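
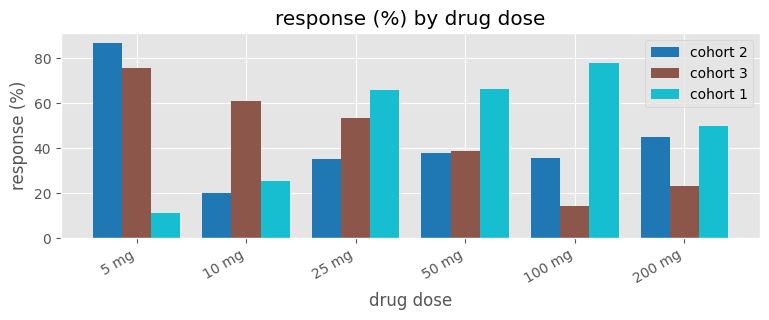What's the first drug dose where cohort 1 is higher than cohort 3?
25 mg

10 mg: cohort 1 ≈ 30 vs cohort 3 ≈ 60 (not yet); 25 mg: cohort 1 ≈ 70 vs cohort 3 ≈ 50 (first crossover).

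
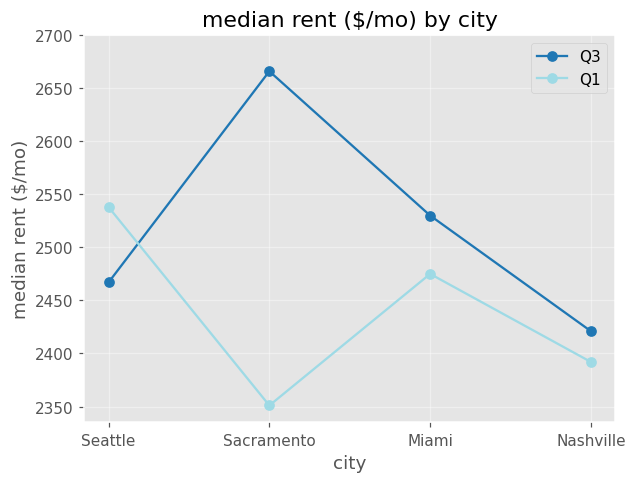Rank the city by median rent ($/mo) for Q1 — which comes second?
Top 3 for Q1: Seattle ≈ 2550, Miami ≈ 2500, Nashville ≈ 2400.

Miami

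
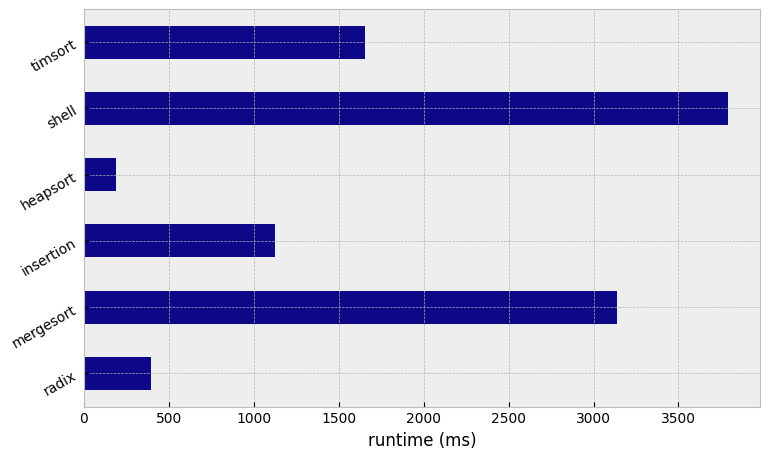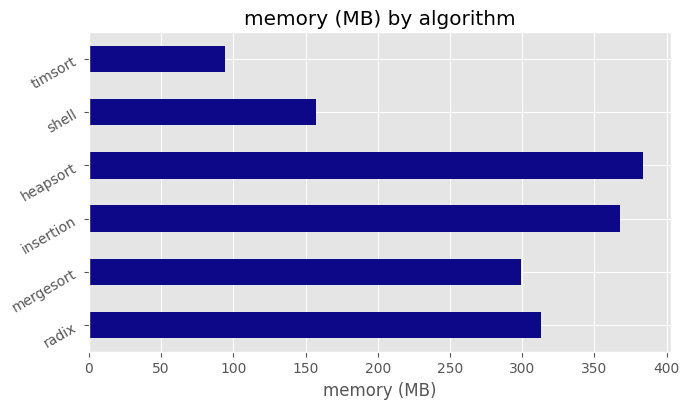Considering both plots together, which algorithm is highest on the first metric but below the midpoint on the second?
shell

Chart 2 median memory (MB) ≈ 300; below-median algorithms: mergesort, shell, timsort. Among those, shell has the highest runtime (ms) (≈ 4000).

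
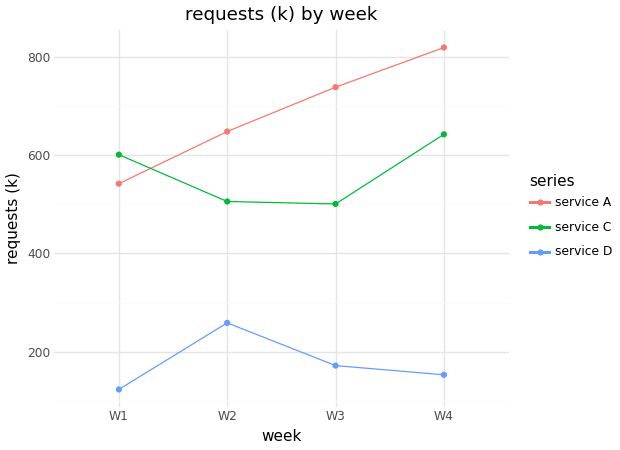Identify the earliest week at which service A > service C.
W2

W1: service A ≈ 500 vs service C ≈ 600 (not yet); W2: service A ≈ 600 vs service C ≈ 500 (first crossover).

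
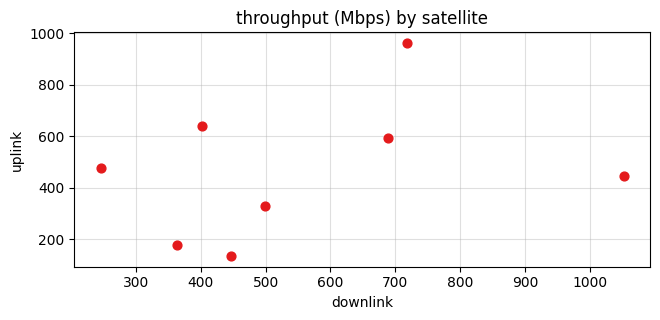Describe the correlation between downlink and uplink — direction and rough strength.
Points are positively correlated; weak (|r| ≈ 0.3).

positive, weak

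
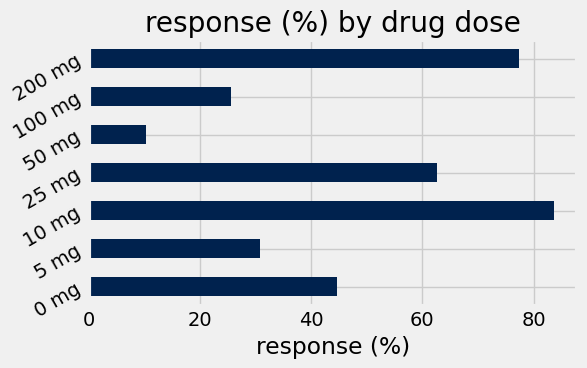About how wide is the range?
≈ 70

Max 10 mg ≈ 80, min 50 mg ≈ 10; range ≈ 70.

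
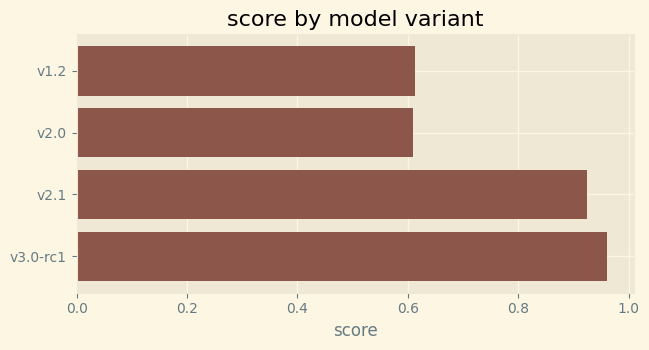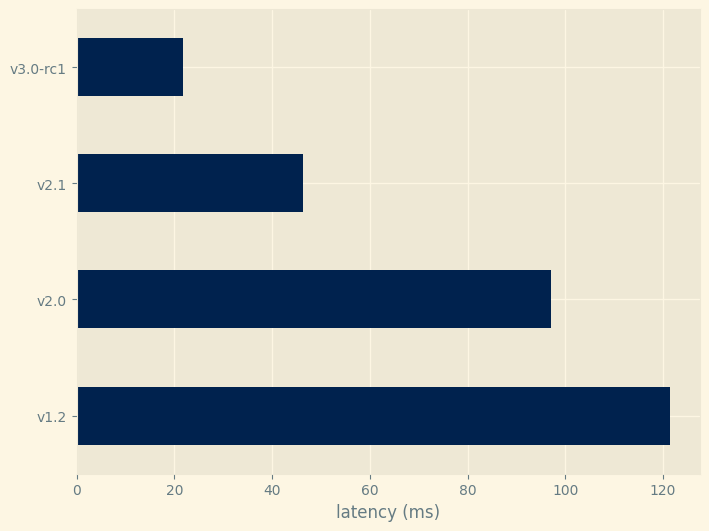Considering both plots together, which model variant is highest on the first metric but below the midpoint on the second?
v3.0-rc1

Chart 2 median latency (ms) ≈ 80; below-median model variants: v2.1, v3.0-rc1. Among those, v3.0-rc1 has the highest score (≈ 1).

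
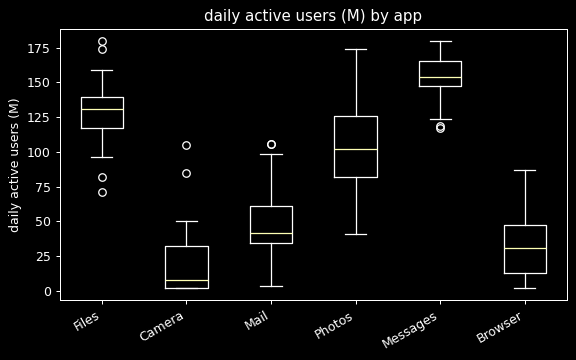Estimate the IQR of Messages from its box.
Q3 ≈ 160, Q1 ≈ 140; IQR ≈ 20.

≈ 20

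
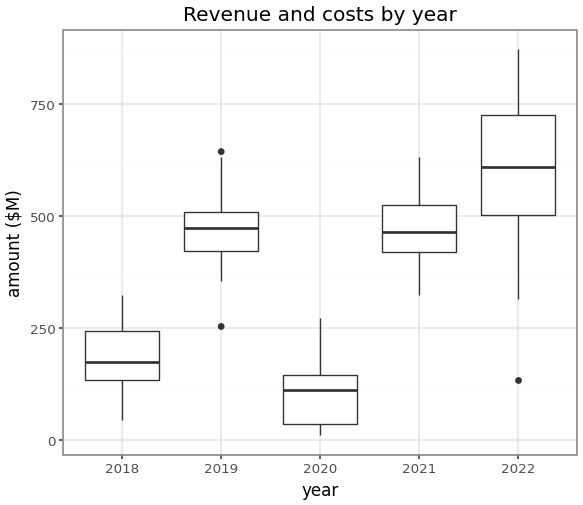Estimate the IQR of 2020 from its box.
≈ 100

Q3 ≈ 150, Q1 ≈ 50; IQR ≈ 100.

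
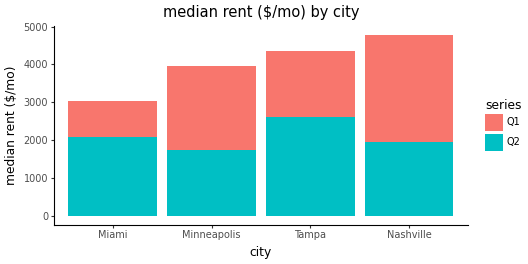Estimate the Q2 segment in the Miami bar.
Q2 top ≈ 2000, bottom ≈ 0; segment ≈ 2000.

≈ 2000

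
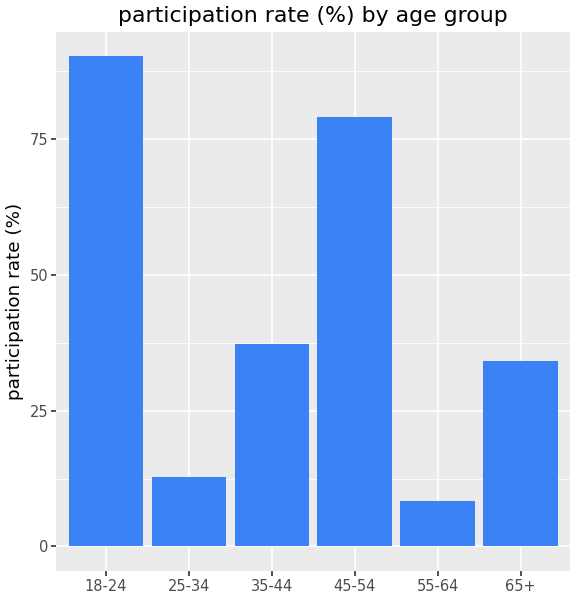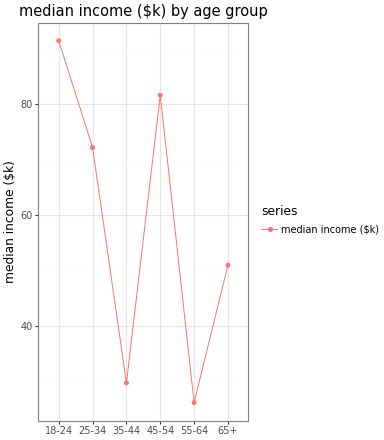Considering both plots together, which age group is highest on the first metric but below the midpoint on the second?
35-44

Chart 2 median median income ($k) ≈ 60; below-median age groups: 35-44, 55-64, 65+. Among those, 35-44 has the highest participation rate (%) (≈ 40).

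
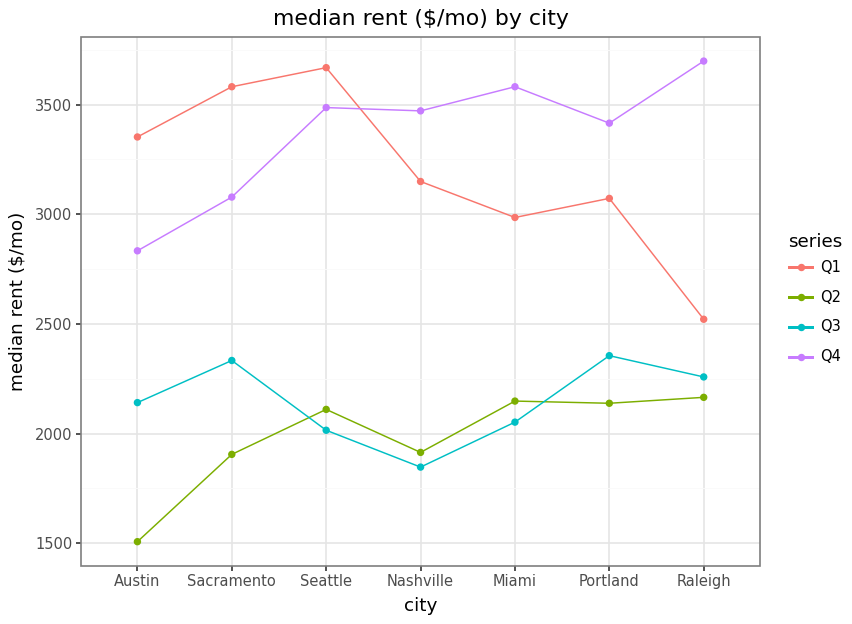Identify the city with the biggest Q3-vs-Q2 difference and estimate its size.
Austin: Q3 ≈ 2200, Q2 ≈ 1600 → gap ≈ 600. Next-largest (Sacramento) is only ≈ 400.

Austin, ≈ 600 $/mo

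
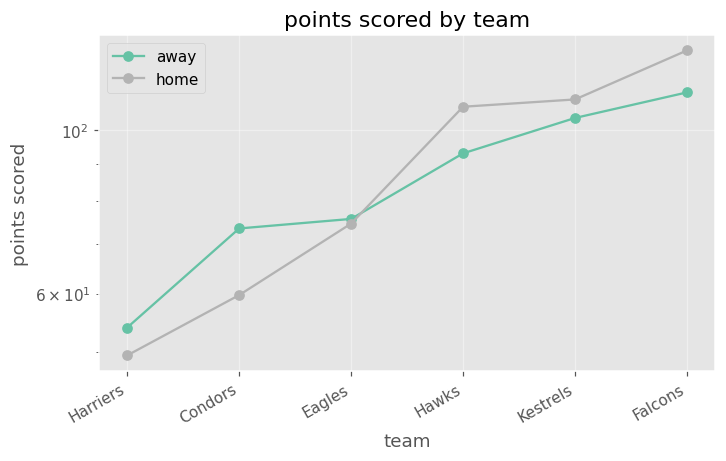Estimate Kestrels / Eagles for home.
≈ 1.57×

Kestrels ≈ 110, Eagles ≈ 70; 110/70 ≈ 1.57.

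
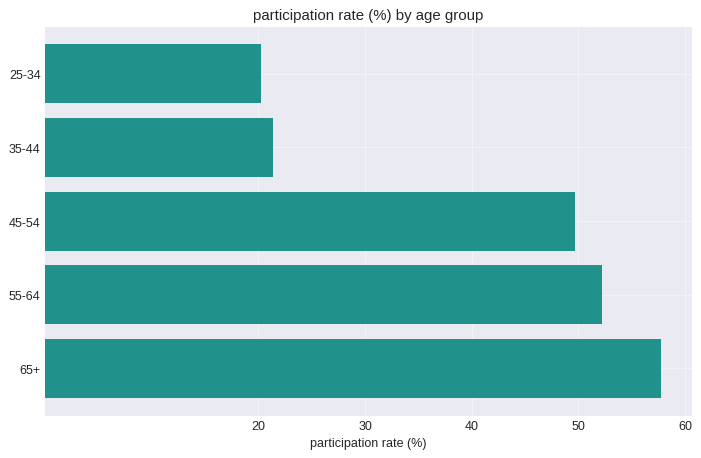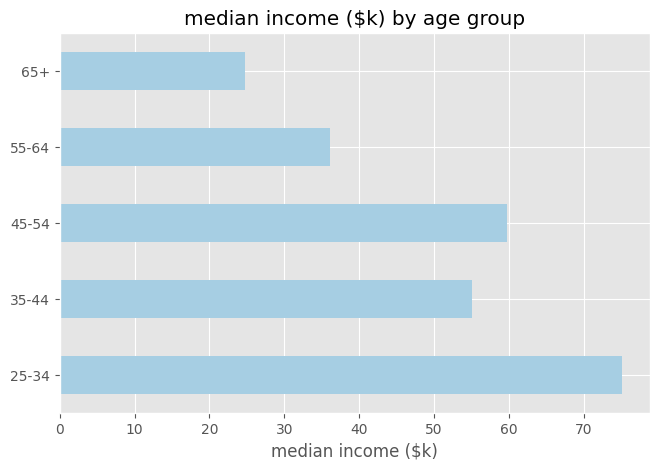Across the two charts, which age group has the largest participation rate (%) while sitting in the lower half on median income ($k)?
Chart 2 median median income ($k) ≈ 60; below-median age groups: 55-64, 65+. Among those, 65+ has the highest participation rate (%) (≈ 60).

65+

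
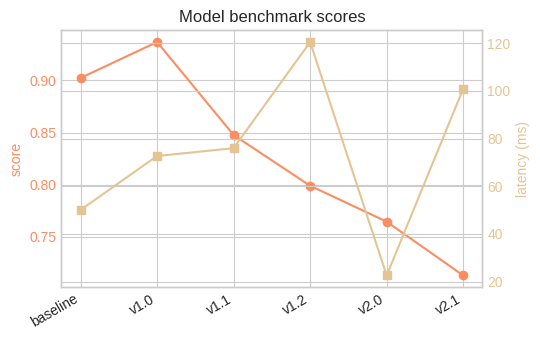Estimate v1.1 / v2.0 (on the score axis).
v1.1 ≈ 0.84, v2.0 ≈ 0.76; 0.84/0.76 ≈ 1.11.

≈ 1.11×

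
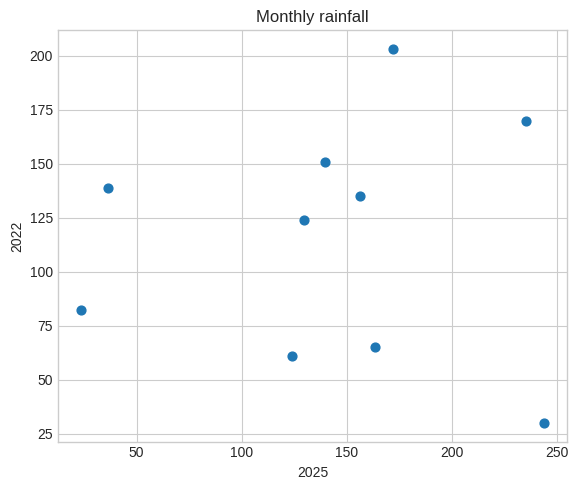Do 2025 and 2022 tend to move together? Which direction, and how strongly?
Points are roughly uncorrelated; weak (|r| ≈ 0.0).

no clear correlation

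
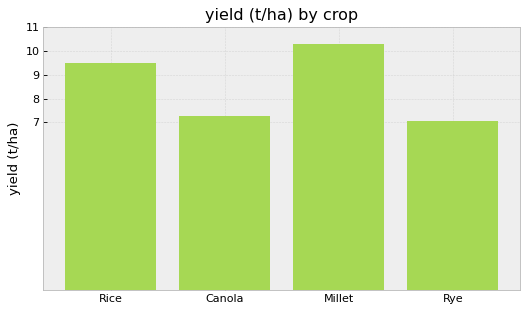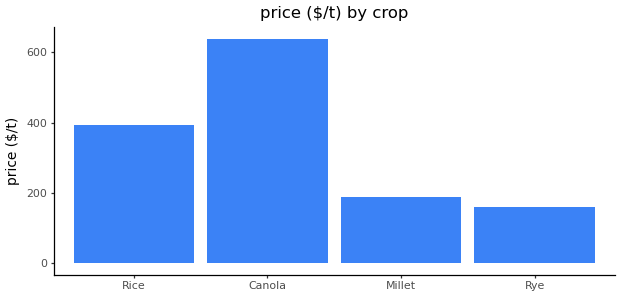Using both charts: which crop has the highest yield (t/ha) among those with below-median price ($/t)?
Millet

Chart 2 median price ($/t) ≈ 300; below-median crops: Millet, Rye. Among those, Millet has the highest yield (t/ha) (≈ 10).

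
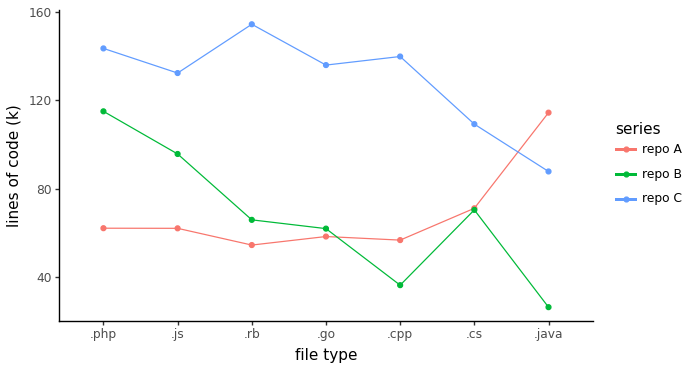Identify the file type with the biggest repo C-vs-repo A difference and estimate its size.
.rb, ≈ 100 k

.rb: repo C ≈ 160, repo A ≈ 60 → gap ≈ 100. Next-largest (.cpp) is only ≈ 80.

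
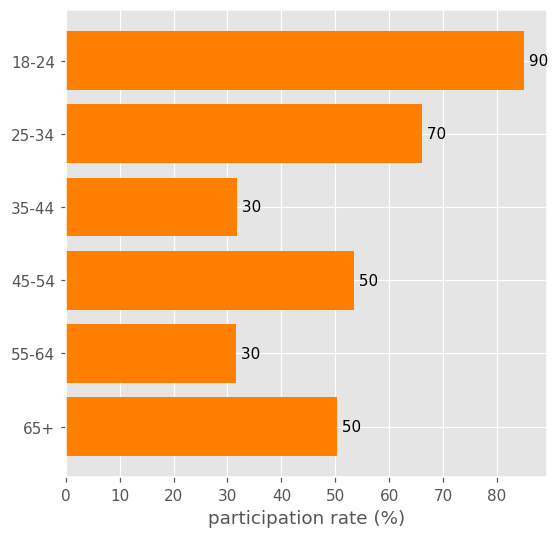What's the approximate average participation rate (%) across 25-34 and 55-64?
≈ 50

(70 + 30) / 2 ≈ 50.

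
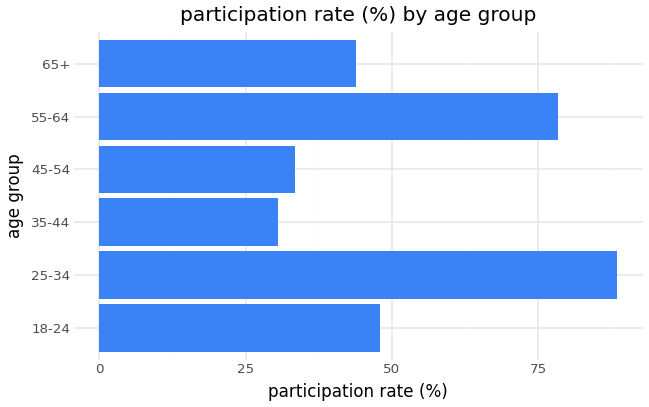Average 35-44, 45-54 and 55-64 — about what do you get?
≈ 47

(30 + 30 + 80) / 3 ≈ 47.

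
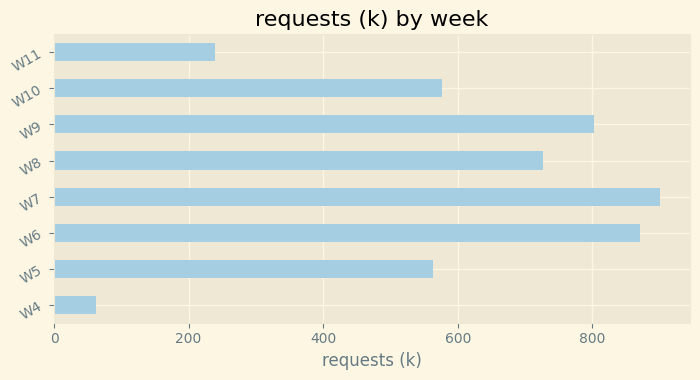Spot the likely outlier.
W4

W4 ≈ 100; the rest sit between ≈ 200 and ≈ 900.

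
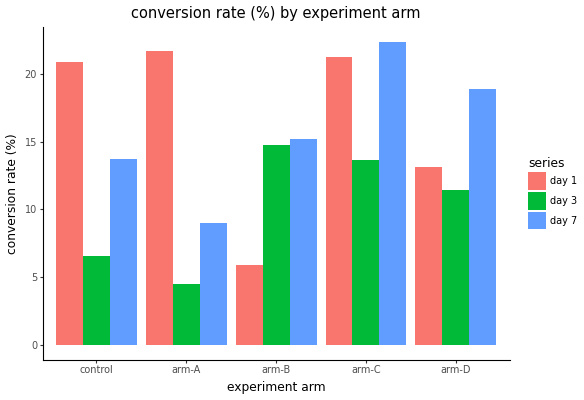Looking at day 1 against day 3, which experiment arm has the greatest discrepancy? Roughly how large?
arm-A: day 1 ≈ 22, day 3 ≈ 4 → gap ≈ 18. Next-largest (control) is only ≈ 14.

arm-A, ≈ 18 %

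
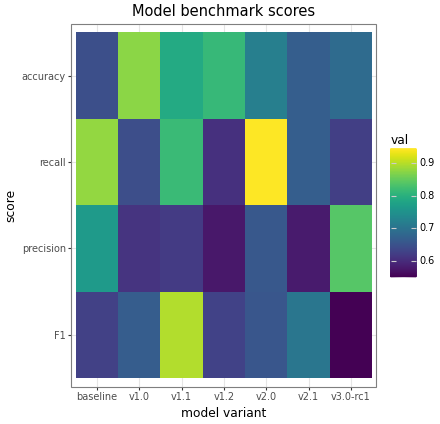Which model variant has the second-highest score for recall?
Top 3 for recall: v2.0 ≈ 0.95, baseline ≈ 0.90, v1.1 ≈ 0.80.

baseline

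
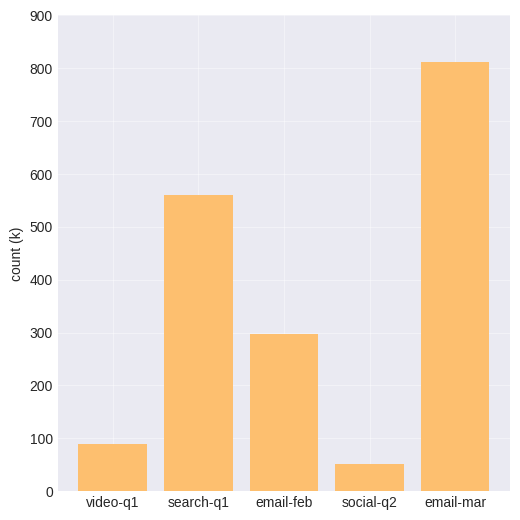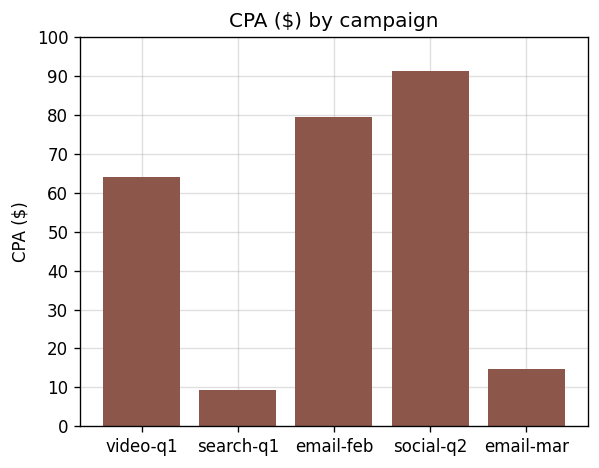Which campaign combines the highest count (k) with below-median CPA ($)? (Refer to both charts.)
email-mar

Chart 2 median CPA ($) ≈ 60; below-median campaigns: search-q1, email-mar. Among those, email-mar has the highest count (k) (≈ 800).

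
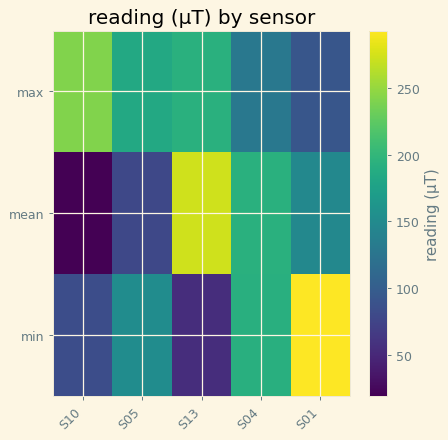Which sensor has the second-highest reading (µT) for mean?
S04

Top 3 for mean: S13 ≈ 275, S04 ≈ 200, S01 ≈ 150.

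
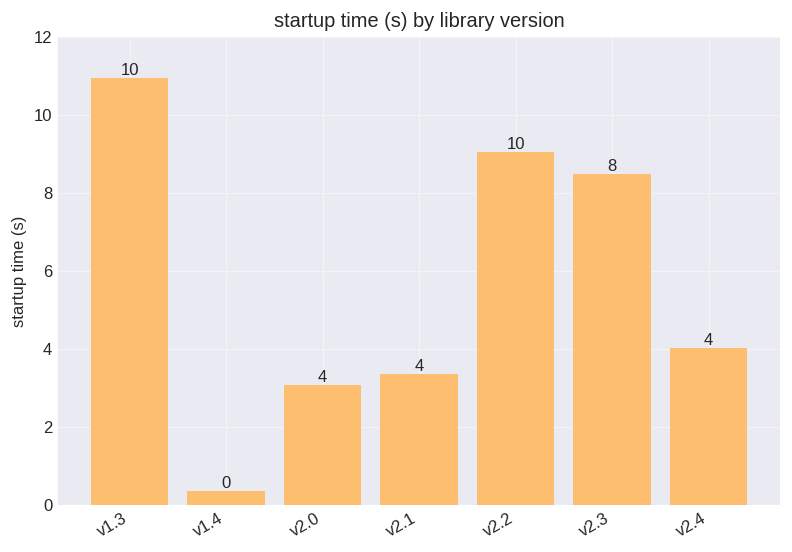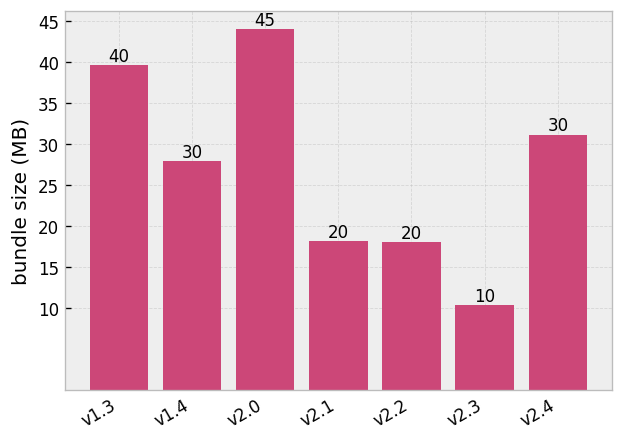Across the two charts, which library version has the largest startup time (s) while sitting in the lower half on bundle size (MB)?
v2.2

Chart 2 median bundle size (MB) ≈ 30; below-median library versions: v2.1, v2.2, v2.3. Among those, v2.2 has the highest startup time (s) (≈ 10).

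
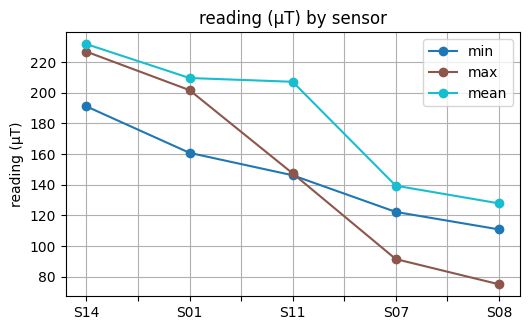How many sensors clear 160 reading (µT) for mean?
Above 160: S14, S01, S11.

3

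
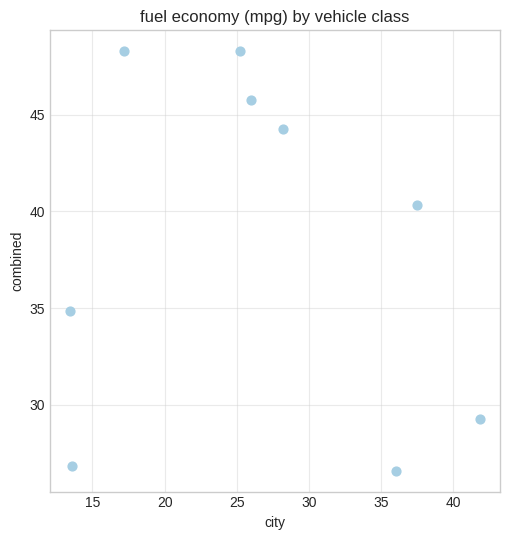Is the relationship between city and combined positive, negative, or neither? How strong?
no clear correlation

Points are roughly uncorrelated; weak (|r| ≈ 0.2).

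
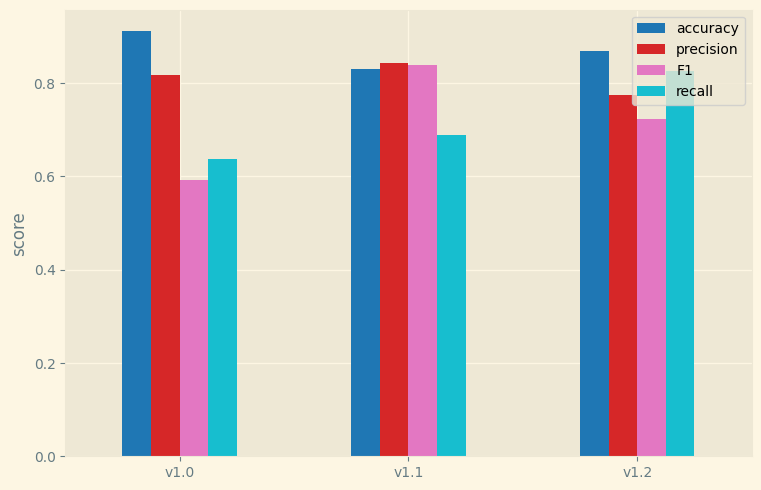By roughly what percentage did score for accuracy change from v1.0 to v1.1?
≈ -11.1%

v1.0 ≈ 0.9, v1.1 ≈ 0.8; (0.8 − 0.9) / 0.9 ≈ -11.1%.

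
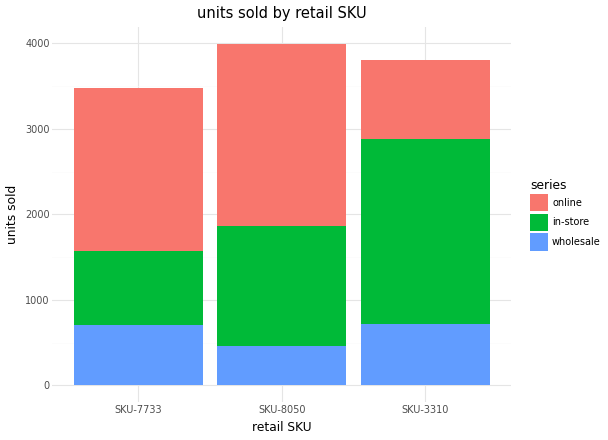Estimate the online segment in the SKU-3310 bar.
online top ≈ 4000, bottom ≈ 3000; segment ≈ 1000.

≈ 1000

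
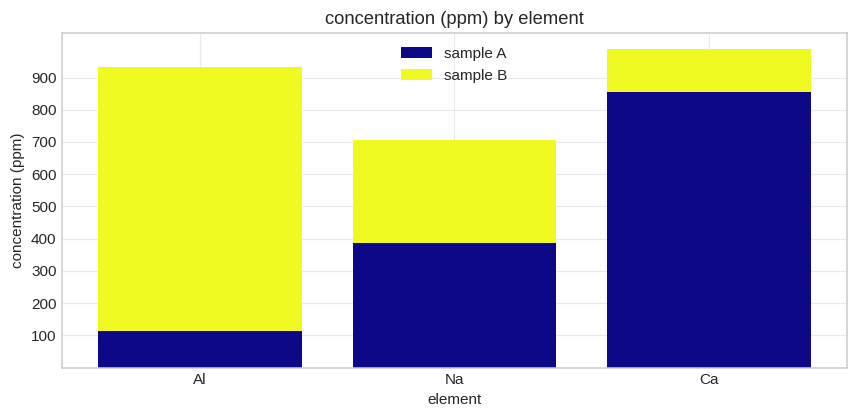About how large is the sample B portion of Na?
sample B top ≈ 700, bottom ≈ 400; segment ≈ 300.

≈ 300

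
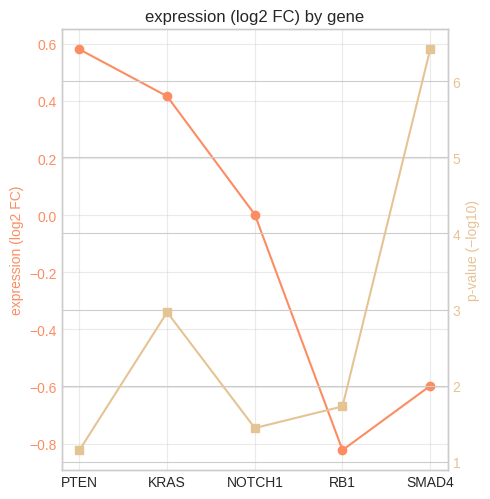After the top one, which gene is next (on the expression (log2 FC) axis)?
Top 3 (on the expression (log2 FC) axis): PTEN ≈ 0.6, KRAS ≈ 0.4, NOTCH1 ≈ 0.0.

KRAS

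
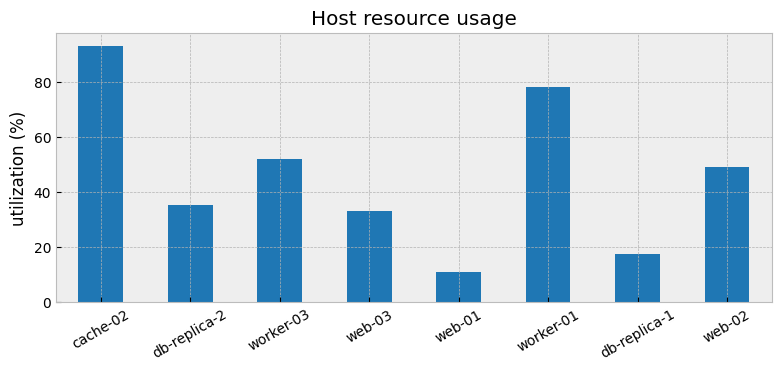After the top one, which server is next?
worker-01

Top 3: cache-02 ≈ 90, worker-01 ≈ 80, worker-03 ≈ 50.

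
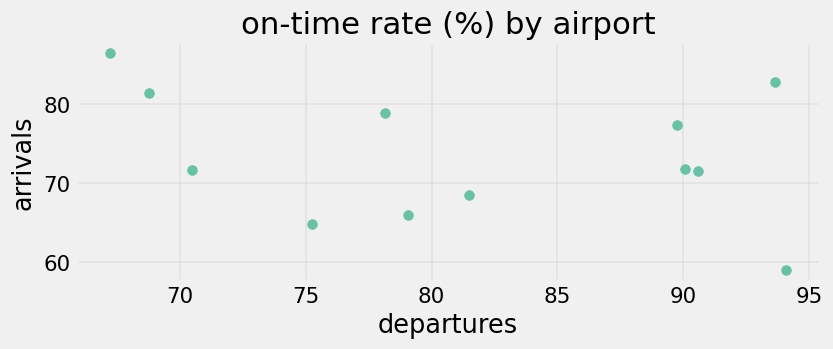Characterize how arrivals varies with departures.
negative, weak

Points are negatively correlated; weak (|r| ≈ 0.3).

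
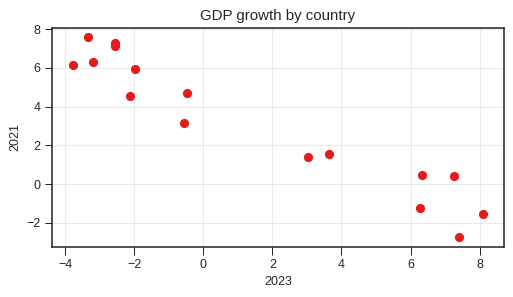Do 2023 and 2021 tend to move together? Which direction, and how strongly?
negative, strong

Points are negatively correlated; strong (|r| ≈ 1.0).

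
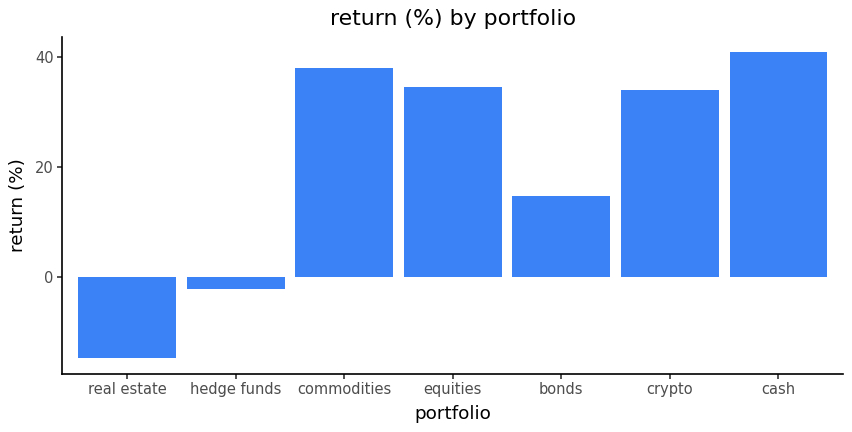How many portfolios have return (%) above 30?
Above 30: commodities, equities, crypto, cash.

4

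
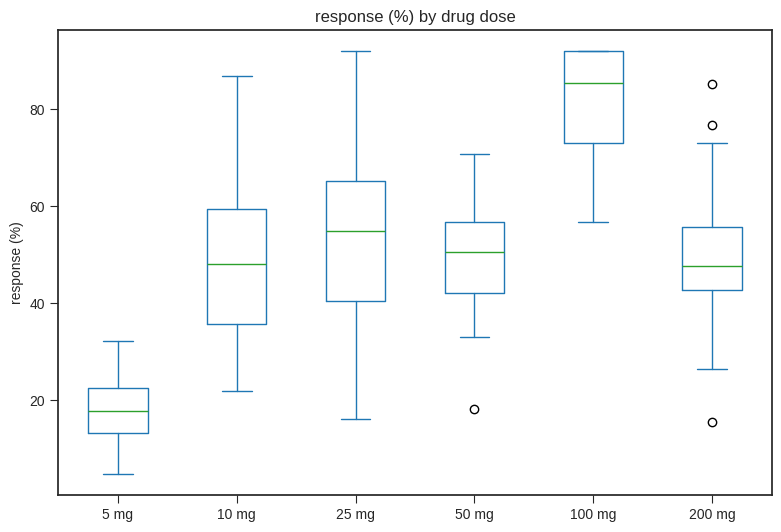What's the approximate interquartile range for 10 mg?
Q3 ≈ 60, Q1 ≈ 40; IQR ≈ 20.

≈ 20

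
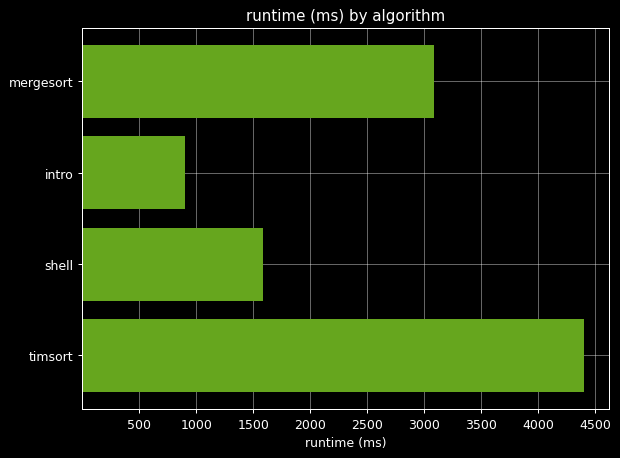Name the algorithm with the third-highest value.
shell

Top 4: timsort ≈ 4500, mergesort ≈ 3000, shell ≈ 1500, intro ≈ 1000.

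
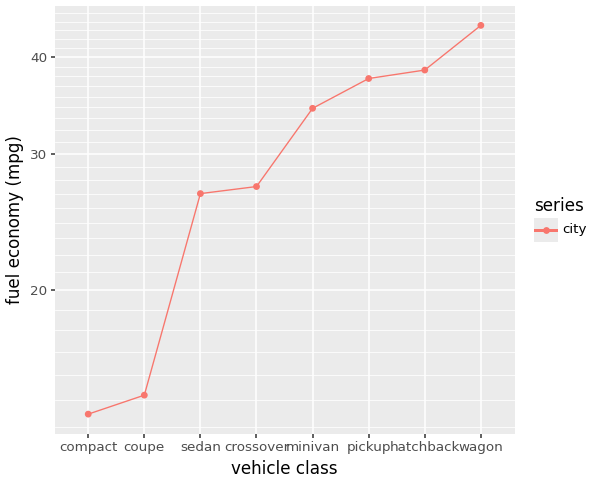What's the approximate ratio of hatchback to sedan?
≈ 1.6×

hatchback ≈ 40, sedan ≈ 25; 40/25 ≈ 1.6.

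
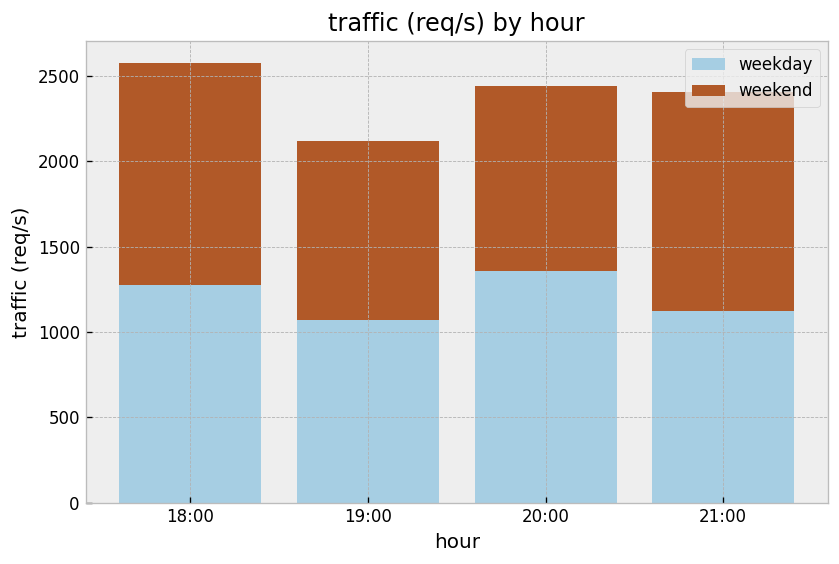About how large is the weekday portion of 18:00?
≈ 1500

weekday top ≈ 1500, bottom ≈ 0; segment ≈ 1500.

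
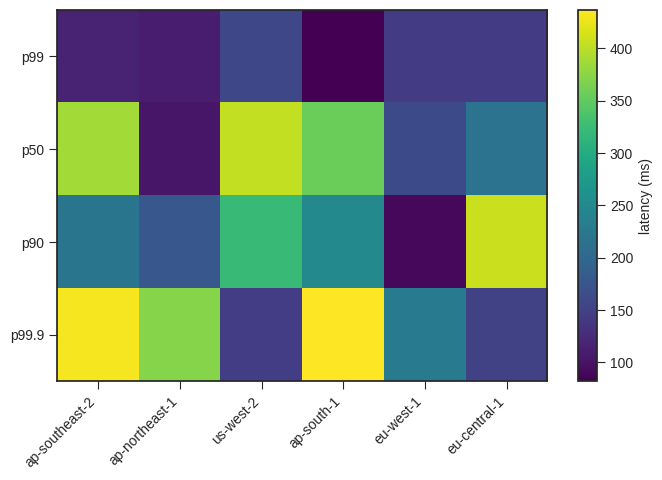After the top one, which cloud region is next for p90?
Top 3 for p90: eu-central-1 ≈ 400, us-west-2 ≈ 300, ap-south-1 ≈ 250.

us-west-2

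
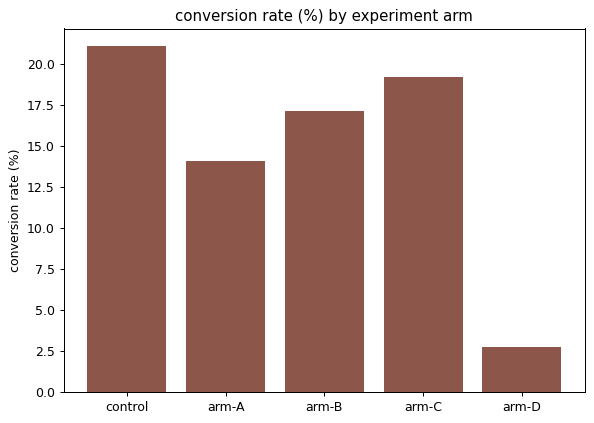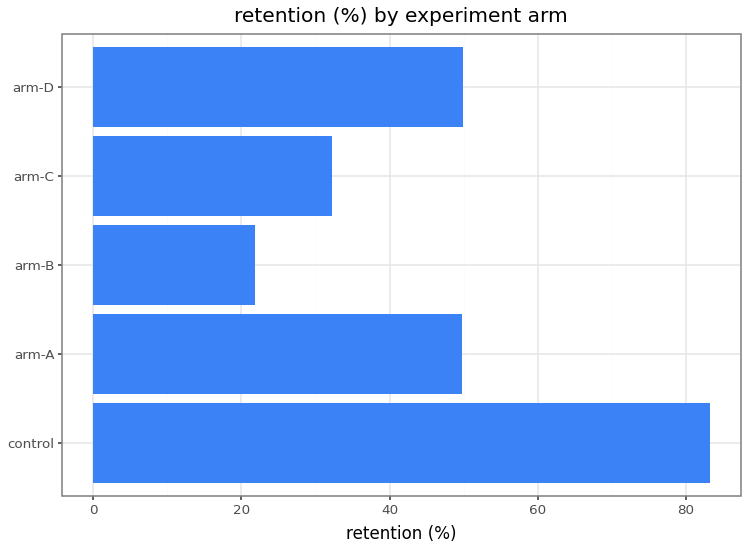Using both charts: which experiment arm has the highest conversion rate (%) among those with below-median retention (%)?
Chart 2 median retention (%) ≈ 50; below-median experiment arms: arm-B, arm-C. Among those, arm-C has the highest conversion rate (%) (≈ 20).

arm-C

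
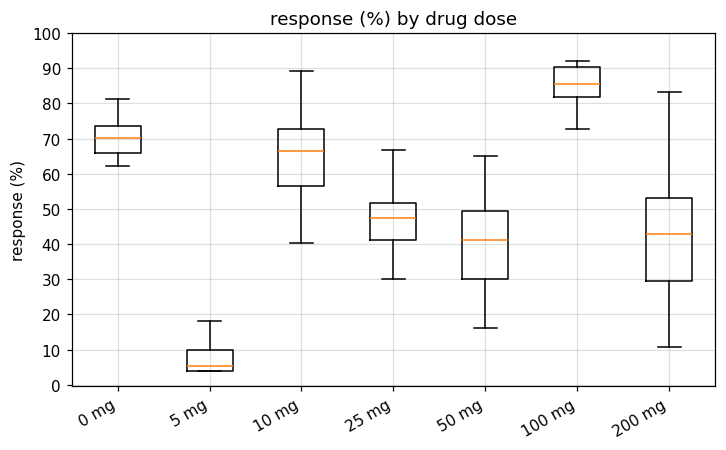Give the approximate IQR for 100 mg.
Q3 ≈ 90, Q1 ≈ 80; IQR ≈ 10.

≈ 10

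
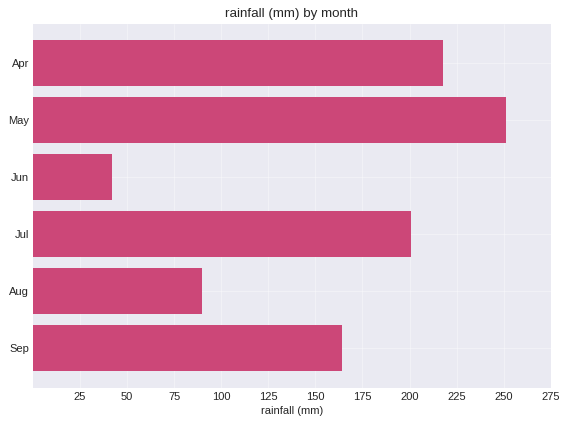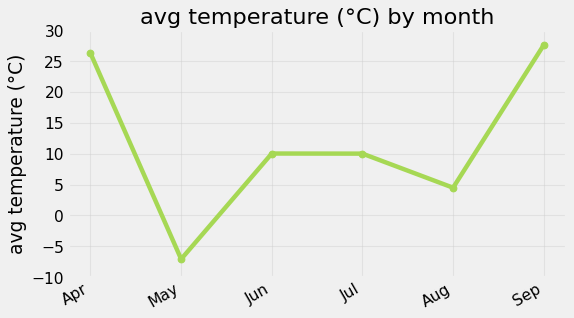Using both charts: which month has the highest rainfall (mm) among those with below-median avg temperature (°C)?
May

Chart 2 median avg temperature (°C) ≈ 10; below-median months: May, Jul, Aug. Among those, May has the highest rainfall (mm) (≈ 250).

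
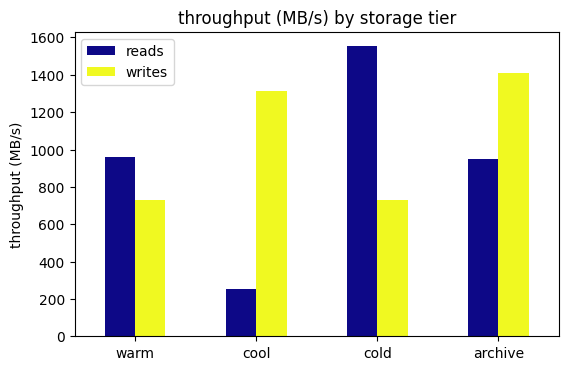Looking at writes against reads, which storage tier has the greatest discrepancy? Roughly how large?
cool, ≈ 1200 MB/s

cool: writes ≈ 1400, reads ≈ 200 → gap ≈ 1200. Next-largest (cold) is only ≈ 800.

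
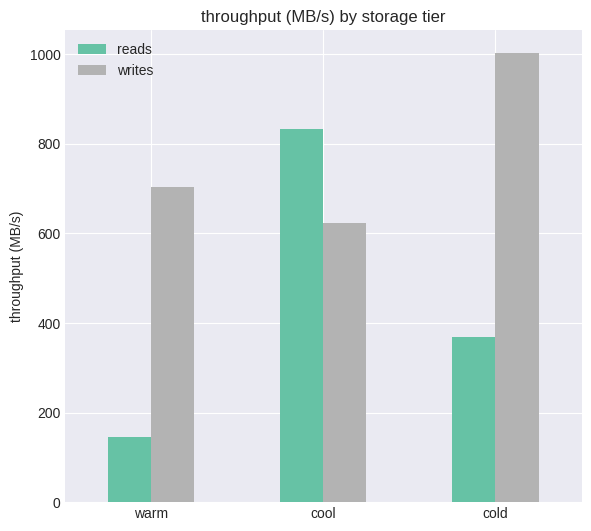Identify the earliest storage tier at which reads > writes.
cool

warm: reads ≈ 100 vs writes ≈ 700 (not yet); cool: reads ≈ 800 vs writes ≈ 600 (first crossover).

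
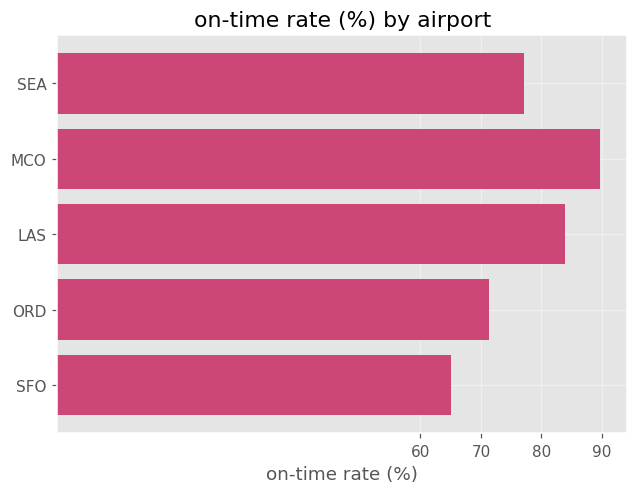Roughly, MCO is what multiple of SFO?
≈ 1.29×

MCO ≈ 90, SFO ≈ 70; 90/70 ≈ 1.29.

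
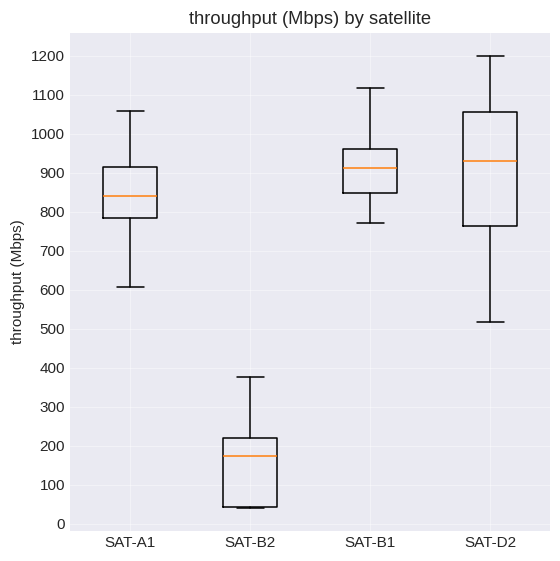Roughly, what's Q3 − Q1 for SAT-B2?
≈ 200

Q3 ≈ 200, Q1 ≈ 0; IQR ≈ 200.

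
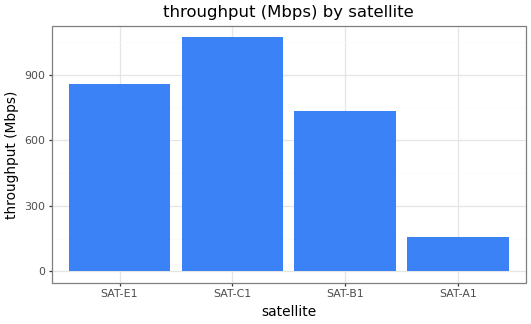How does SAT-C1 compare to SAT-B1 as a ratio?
≈ 1.57×

SAT-C1 ≈ 1100, SAT-B1 ≈ 700; 1100/700 ≈ 1.57.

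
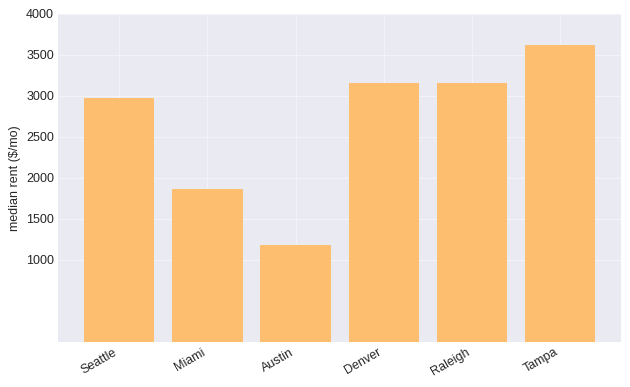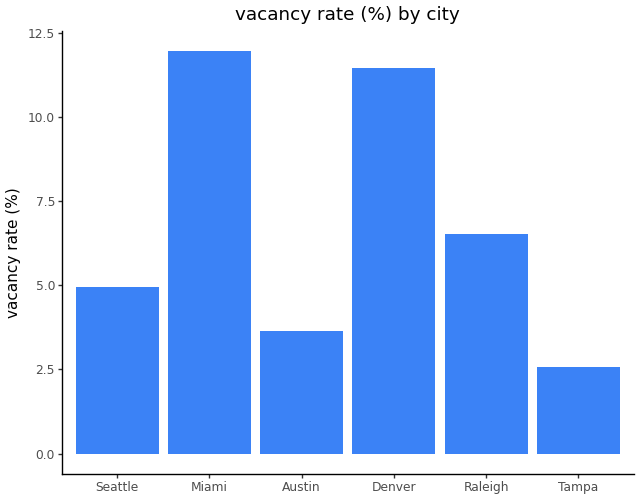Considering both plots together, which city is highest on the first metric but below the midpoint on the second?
Chart 2 median vacancy rate (%) ≈ 6; below-median cities: Seattle, Austin, Tampa. Among those, Tampa has the highest median rent ($/mo) (≈ 3500).

Tampa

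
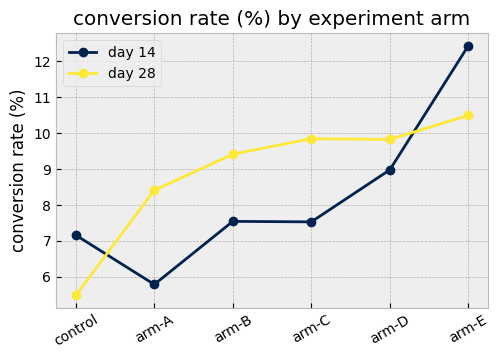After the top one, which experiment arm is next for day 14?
arm-D

Top 3 for day 14: arm-E ≈ 12, arm-D ≈ 9, arm-B ≈ 8.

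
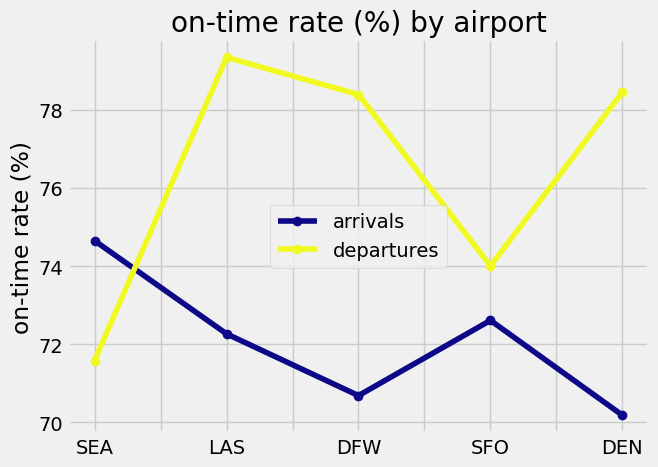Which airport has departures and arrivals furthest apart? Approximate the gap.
DEN: departures ≈ 78, arrivals ≈ 70 → gap ≈ 8. Next-largest (DFW) is only ≈ 7.

DEN, ≈ 8 %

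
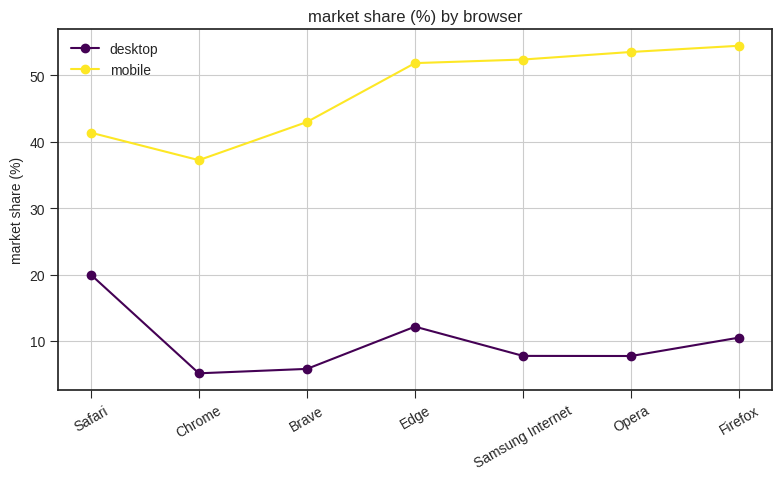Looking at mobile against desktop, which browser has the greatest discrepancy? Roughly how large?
Opera, ≈ 45 %

Opera: mobile ≈ 55, desktop ≈ 10 → gap ≈ 45. Next-largest (Samsung Internet) is only ≈ 40.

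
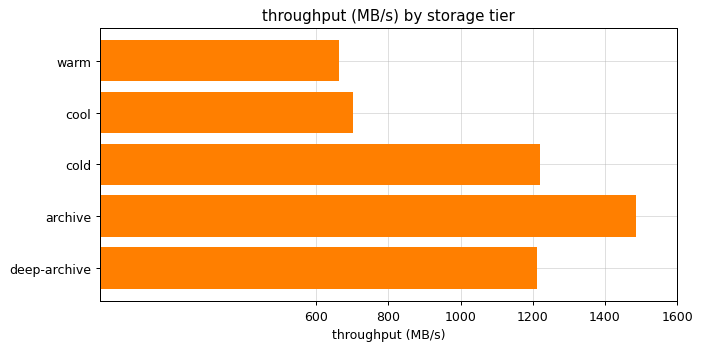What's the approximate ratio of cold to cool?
≈ 1.5×

cold ≈ 1200, cool ≈ 800; 1200/800 ≈ 1.5.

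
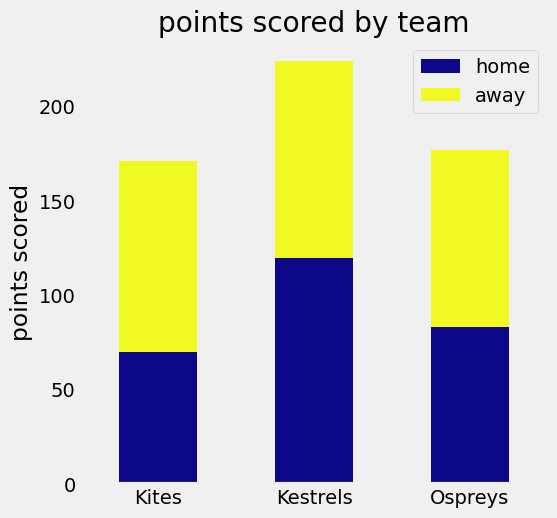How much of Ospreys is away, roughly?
≈ 100

away top ≈ 180, bottom ≈ 80; segment ≈ 100.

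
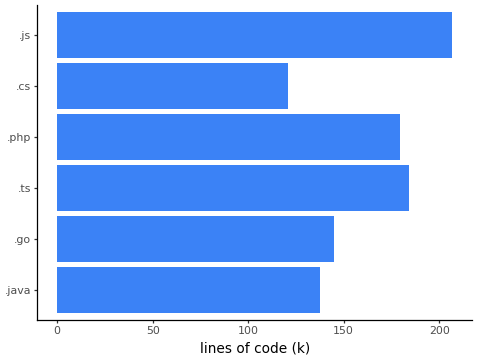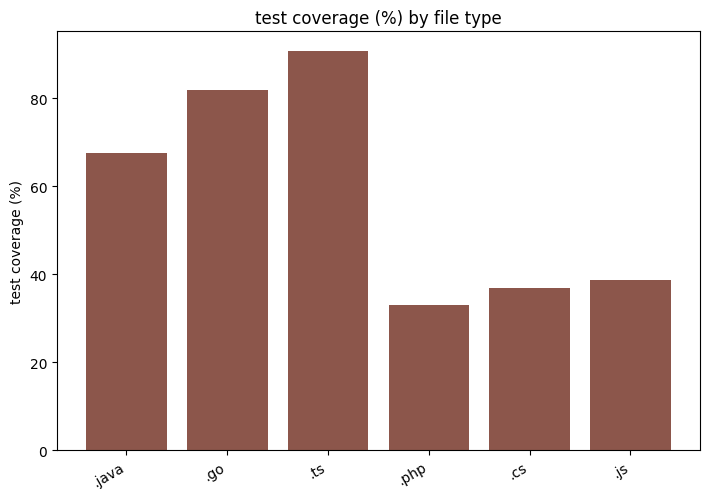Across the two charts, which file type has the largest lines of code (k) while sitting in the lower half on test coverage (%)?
.js

Chart 2 median test coverage (%) ≈ 50; below-median file types: .php, .cs, .js. Among those, .js has the highest lines of code (k) (≈ 200).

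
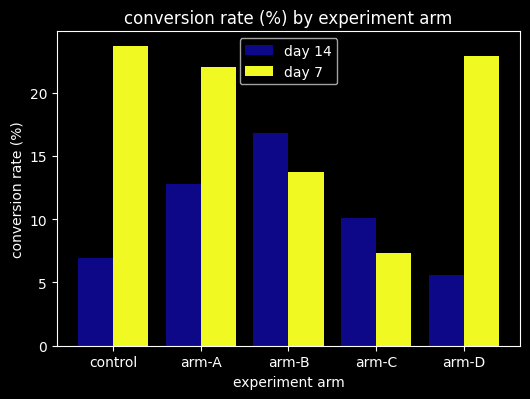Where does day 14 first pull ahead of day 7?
arm-B

arm-A: day 14 ≈ 12 vs day 7 ≈ 22 (not yet); arm-B: day 14 ≈ 16 vs day 7 ≈ 14 (first crossover).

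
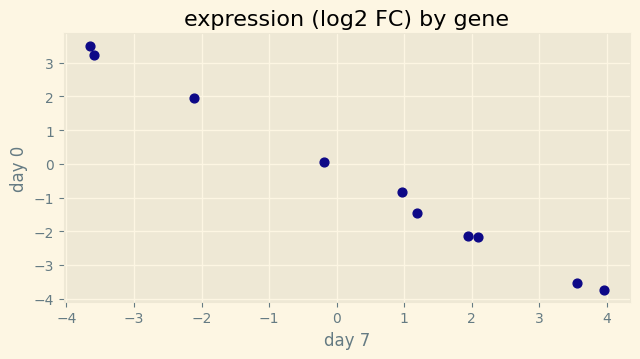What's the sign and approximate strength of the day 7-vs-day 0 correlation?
negative, strong

Points are negatively correlated; strong (|r| ≈ 1.0).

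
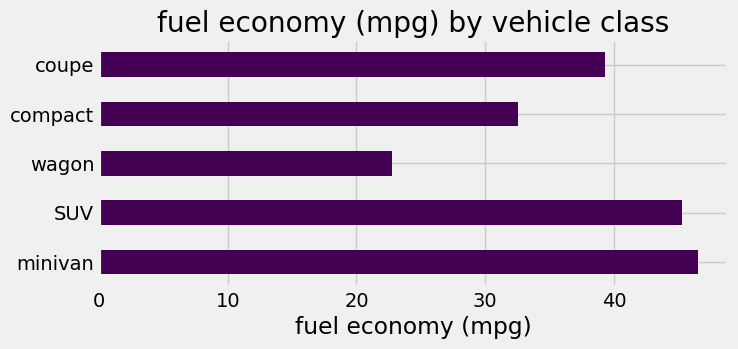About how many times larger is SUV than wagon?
SUV ≈ 45, wagon ≈ 25; 45/25 ≈ 1.8.

≈ 1.8×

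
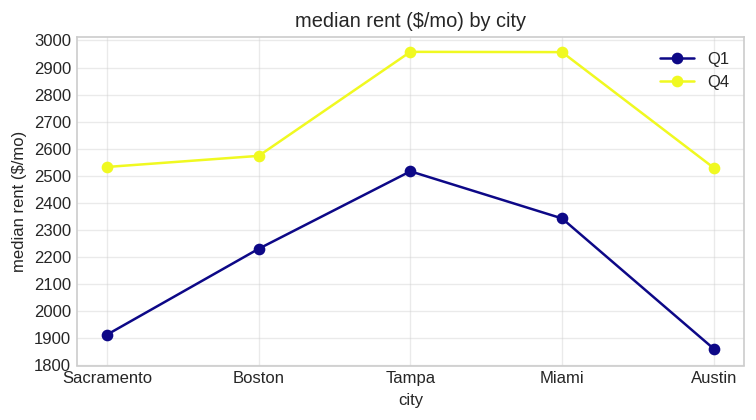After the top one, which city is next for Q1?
Miami

Top 3 for Q1: Tampa ≈ 2500, Miami ≈ 2300, Boston ≈ 2200.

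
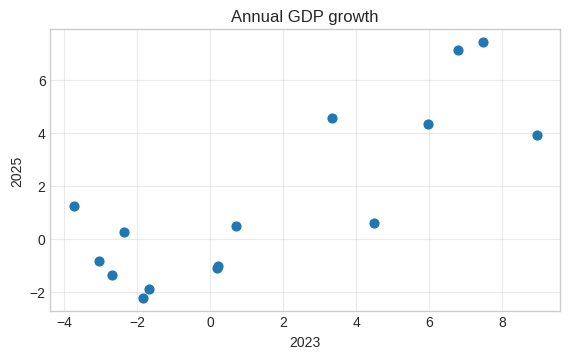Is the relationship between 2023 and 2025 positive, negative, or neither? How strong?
positive, strong

Points are positively correlated; strong (|r| ≈ 0.8).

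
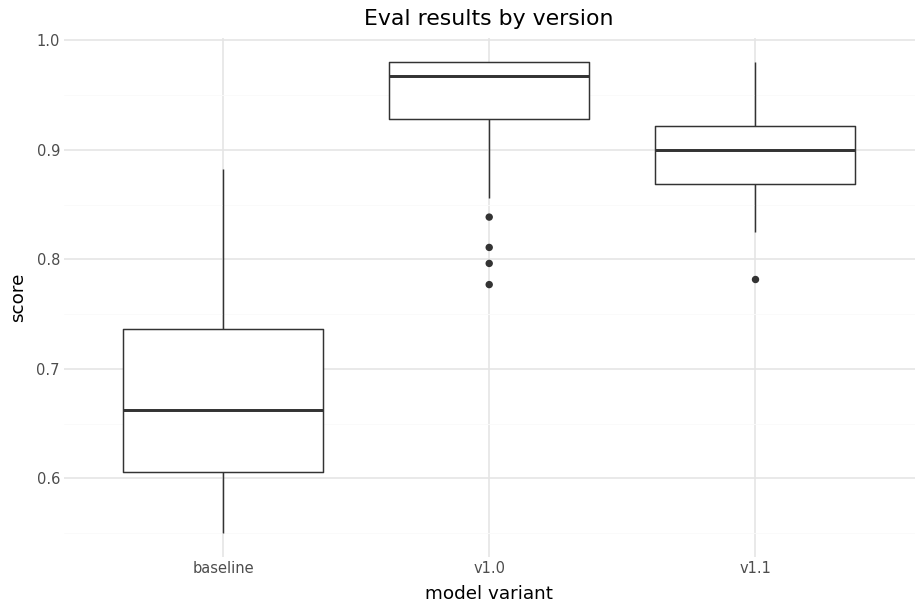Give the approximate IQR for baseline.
≈ 0.15

Q3 ≈ 0.75, Q1 ≈ 0.60; IQR ≈ 0.15.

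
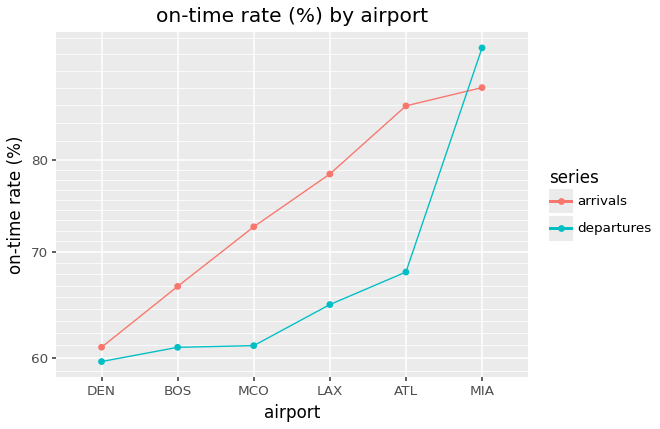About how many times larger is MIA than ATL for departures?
≈ 1.36×

MIA ≈ 95, ATL ≈ 70; 95/70 ≈ 1.36.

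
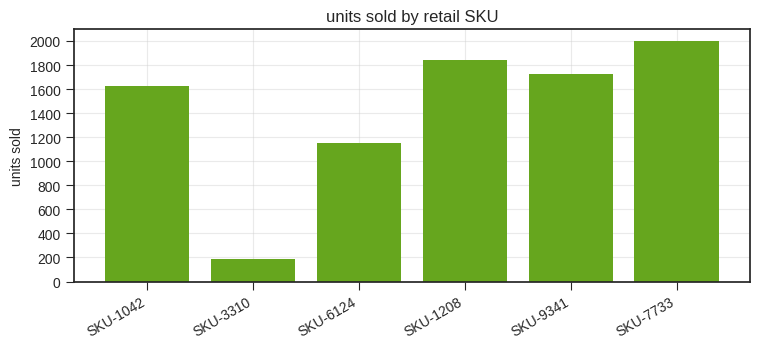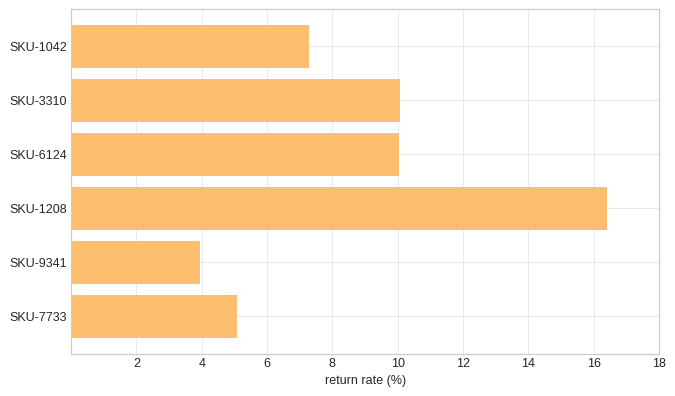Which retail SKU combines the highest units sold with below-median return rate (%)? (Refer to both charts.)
Chart 2 median return rate (%) ≈ 8; below-median retail SKUs: SKU-1042, SKU-9341, SKU-7733. Among those, SKU-7733 has the highest units sold (≈ 2000).

SKU-7733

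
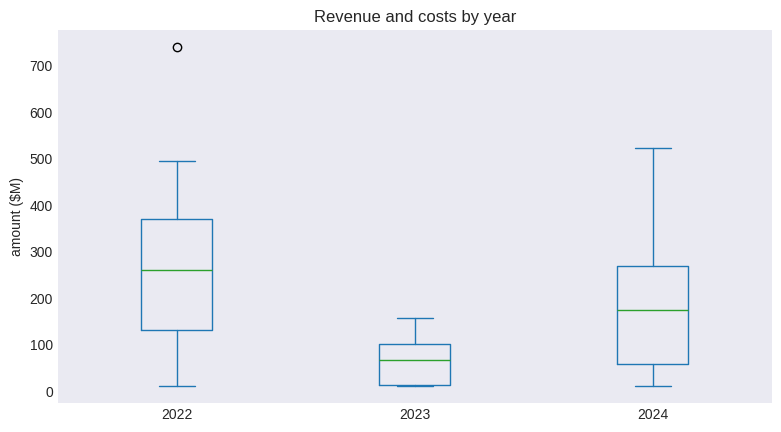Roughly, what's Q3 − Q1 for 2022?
Q3 ≈ 360, Q1 ≈ 140; IQR ≈ 220.

≈ 220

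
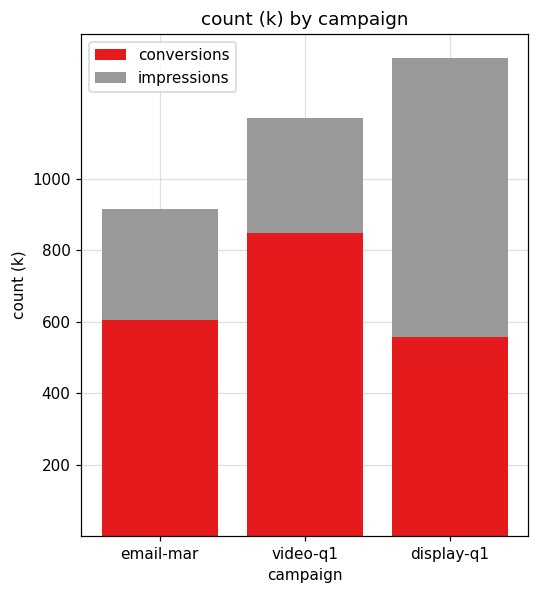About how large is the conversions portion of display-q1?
≈ 600

conversions top ≈ 600, bottom ≈ 0; segment ≈ 600.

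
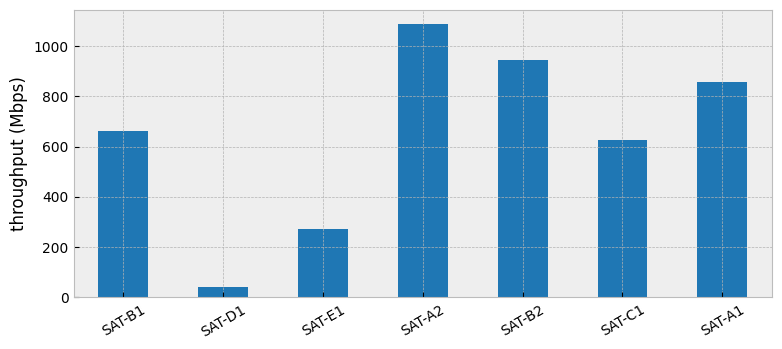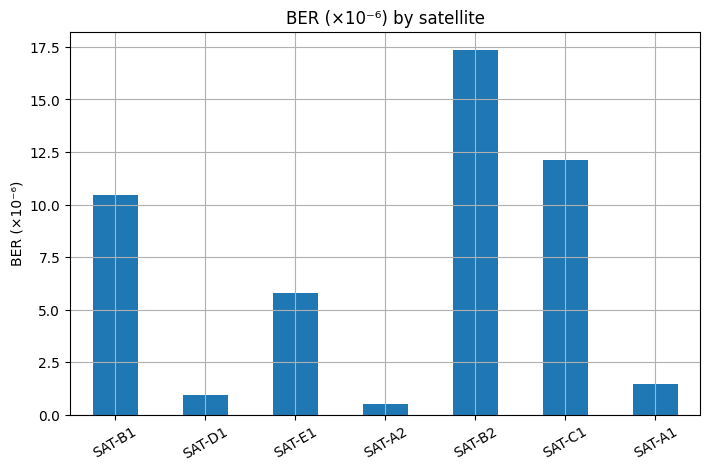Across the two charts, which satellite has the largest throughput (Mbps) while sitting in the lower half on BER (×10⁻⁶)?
Chart 2 median BER (×10⁻⁶) ≈ 6; below-median satellites: SAT-D1, SAT-A2, SAT-A1. Among those, SAT-A2 has the highest throughput (Mbps) (≈ 1100).

SAT-A2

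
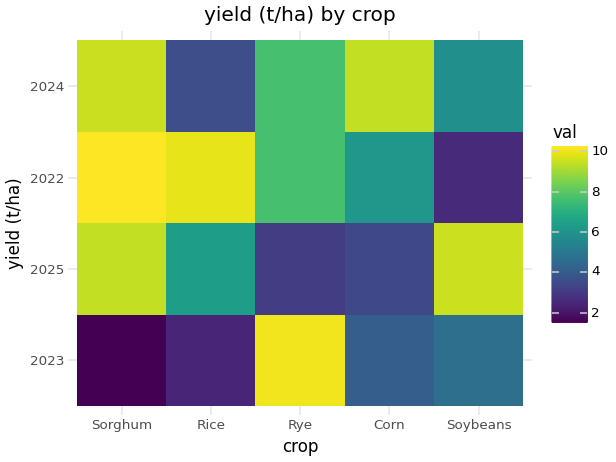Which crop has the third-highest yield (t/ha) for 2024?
Rye

Top 4 for 2024: Sorghum ≈ 10, Corn ≈ 9, Rye ≈ 8, Soybeans ≈ 6.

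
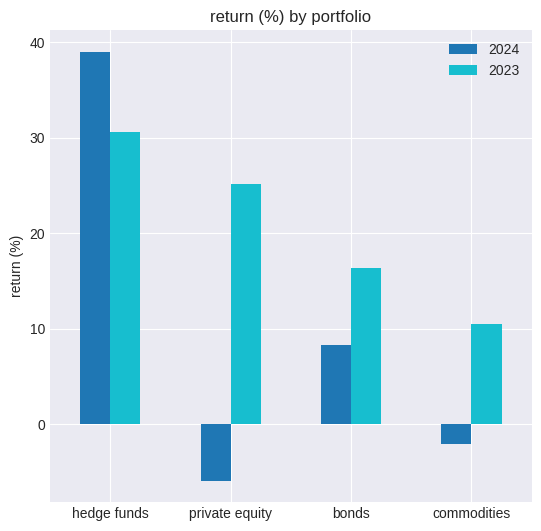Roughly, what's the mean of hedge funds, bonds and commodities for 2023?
≈ 18

(30 + 15 + 10) / 3 ≈ 18.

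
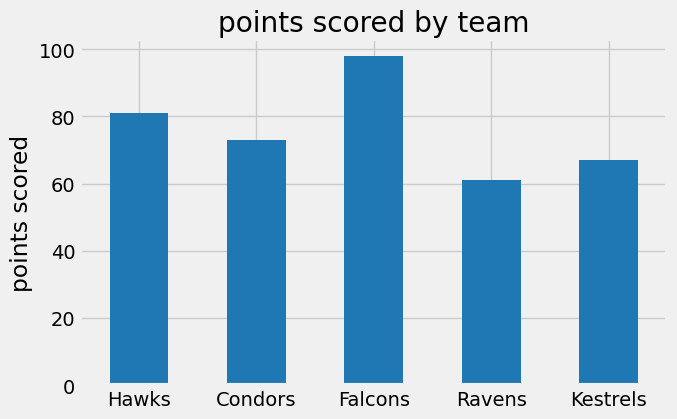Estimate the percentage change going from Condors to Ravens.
Condors ≈ 70, Ravens ≈ 60; (60 − 70) / 70 ≈ -14.3%.

≈ -14.3%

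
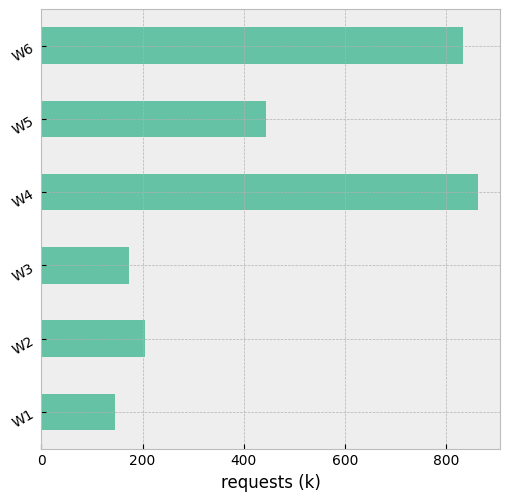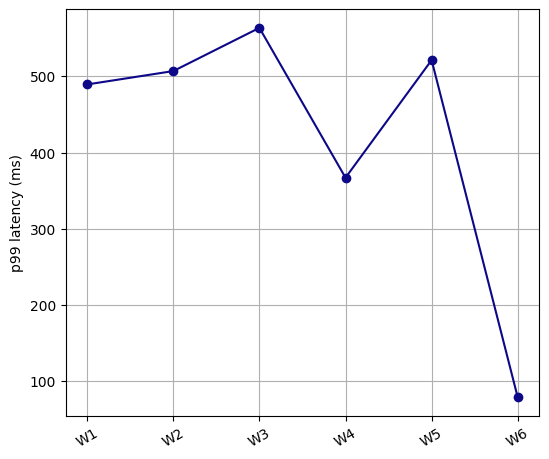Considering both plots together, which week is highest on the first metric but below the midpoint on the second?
Chart 2 median p99 latency (ms) ≈ 500; below-median weeks: W1, W4, W6. Among those, W4 has the highest requests (k) (≈ 900).

W4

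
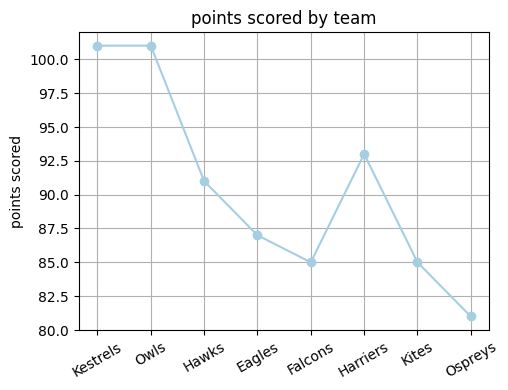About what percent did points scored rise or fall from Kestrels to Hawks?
Kestrels ≈ 100, Hawks ≈ 92; (92 − 100) / 100 ≈ -8%.

≈ -8%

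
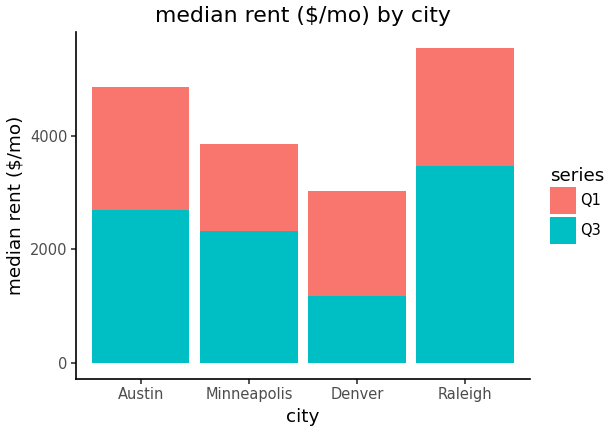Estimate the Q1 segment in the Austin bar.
≈ 2500

Q1 top ≈ 5000, bottom ≈ 2500; segment ≈ 2500.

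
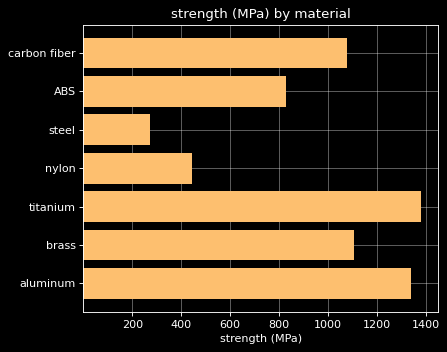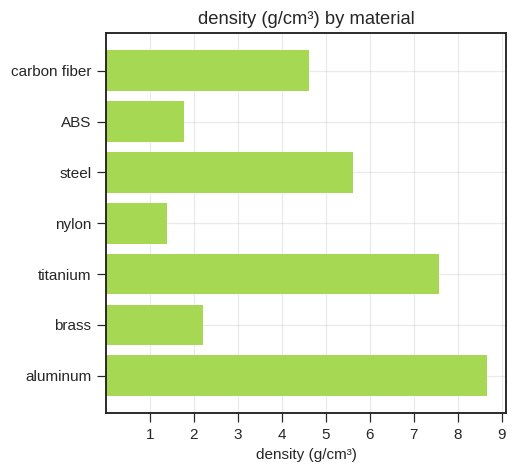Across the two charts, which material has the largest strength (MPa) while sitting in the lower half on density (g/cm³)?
brass

Chart 2 median density (g/cm³) ≈ 5; below-median materials: ABS, nylon, brass. Among those, brass has the highest strength (MPa) (≈ 1200).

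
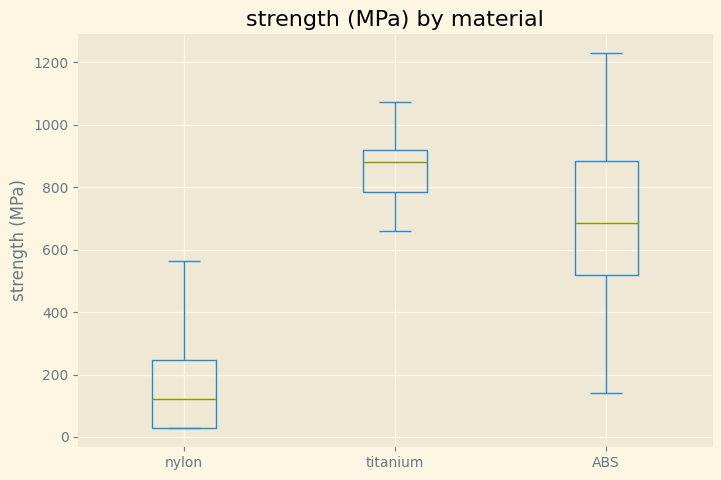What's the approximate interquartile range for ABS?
Q3 ≈ 900, Q1 ≈ 500; IQR ≈ 400.

≈ 400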